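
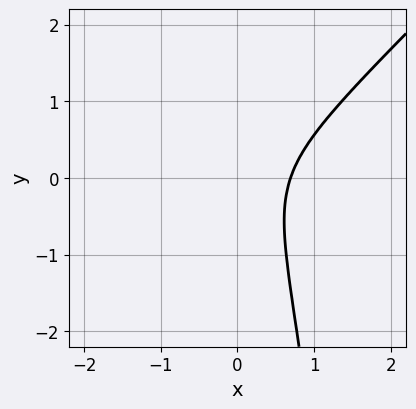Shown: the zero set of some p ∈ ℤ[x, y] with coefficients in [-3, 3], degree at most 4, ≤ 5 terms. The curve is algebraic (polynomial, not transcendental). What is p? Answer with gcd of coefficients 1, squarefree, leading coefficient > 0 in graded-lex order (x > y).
3*x^3 - 3*x^2*y - y^2 - 1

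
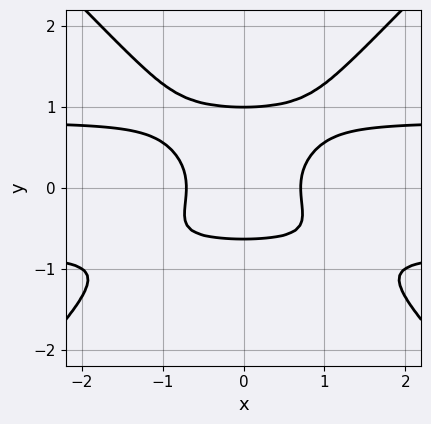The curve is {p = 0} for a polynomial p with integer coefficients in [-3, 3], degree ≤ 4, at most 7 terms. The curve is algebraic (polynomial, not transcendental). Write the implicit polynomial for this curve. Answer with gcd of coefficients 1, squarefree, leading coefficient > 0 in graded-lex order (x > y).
First, the degree is 4 — the shape is more complex than any degree-3 curve.
Next, symmetries: it's symmetric under x → −x, forcing even powers of x.
Then, observable constraints: it crosses the y-axis at the gridline y = 1.
Finally, assembling these constraints gives the stated polynomial.

3*x^2*y^2 - 3*y^4 + 2*y^3 - 2*x^2 + 1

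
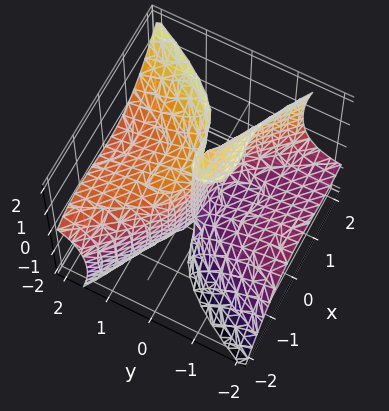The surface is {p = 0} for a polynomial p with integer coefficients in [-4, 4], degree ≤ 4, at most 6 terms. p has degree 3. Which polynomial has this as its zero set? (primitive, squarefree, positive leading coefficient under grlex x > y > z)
1. deg p = 3.
2. From the visible intercepts: one x-axis crossing is at x = 0; the visible z-axis segment lies entirely on the surface; it crosses the y-axis at the gridline y = 0.
3. Together with the visible shape, these determine p as stated.

2*x^3 + 2*x^2*y - 3*y^2*z - 2*y*z^2 + 3*y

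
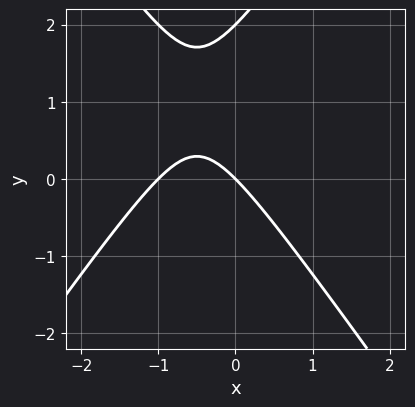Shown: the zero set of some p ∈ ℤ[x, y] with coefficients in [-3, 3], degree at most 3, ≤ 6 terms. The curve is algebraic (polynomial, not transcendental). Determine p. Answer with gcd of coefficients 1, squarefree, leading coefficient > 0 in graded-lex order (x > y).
2*x^2 - y^2 + 2*x + 2*y

The degree is 2 — no degree-1 curve has this shape.
Observable constraints: among the integer gridlines, it crosses the x-axis at x ∈ {-1, 0}; the y-axis gridline crossings are at y ∈ {0, 2}.
Putting this together gives p.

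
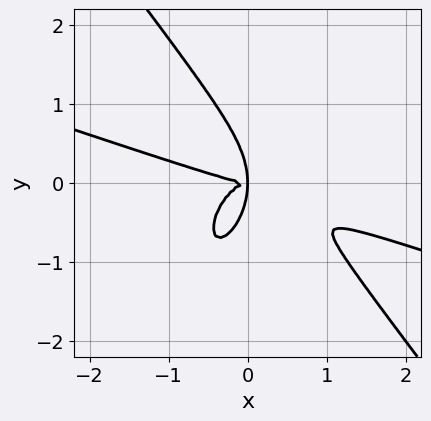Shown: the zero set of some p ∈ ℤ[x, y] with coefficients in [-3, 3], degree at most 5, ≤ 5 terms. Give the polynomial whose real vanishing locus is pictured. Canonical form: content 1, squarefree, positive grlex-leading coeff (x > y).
(a) Degree: no degree-3 curve has this shape, so deg p = 4.
(b) Putting this together gives p.

x^4 + 3*x^3*y + y^4 + 2*x*y^2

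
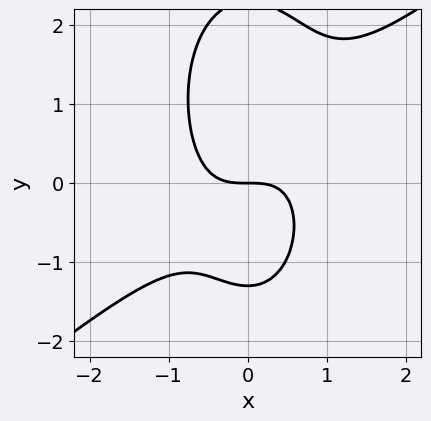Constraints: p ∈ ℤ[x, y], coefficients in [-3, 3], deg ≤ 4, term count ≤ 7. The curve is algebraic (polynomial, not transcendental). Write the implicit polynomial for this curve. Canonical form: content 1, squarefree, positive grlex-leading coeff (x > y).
3*x^3 - 3*x^2*y - y^3 + y^2 + 3*y

1. The degree is 3 — a generic line meets the curve in up to 3 points.
2. Against the integer gridlines: it meets the x-axis at x = 0 (among the integer gridlines); it meets the y-axis at y = 0 (among the integer gridlines).
3. Fitting integer coefficients to these (and the overall shape) gives p.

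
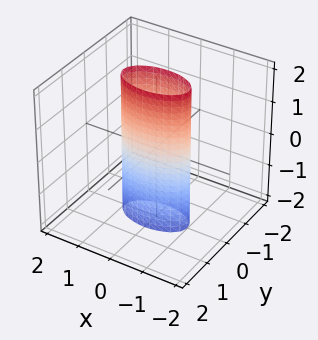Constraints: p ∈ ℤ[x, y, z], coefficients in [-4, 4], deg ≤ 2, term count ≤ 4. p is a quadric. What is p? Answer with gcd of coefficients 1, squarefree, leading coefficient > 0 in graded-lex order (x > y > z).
x^2 + 3*y^2 - 1

(a) The degree is 2 — constant cross-section along one axis; a quadric.
(b) Symmetries: it's symmetric under y → −y, forcing even powers of y; mirror symmetry z ↦ −z ⇒ only even powers of z; the x ↦ −x reflection is a symmetry, so x appears only in even powers.
(c) From the visible intercepts: among the integer gridlines, it crosses the x-axis at x ∈ {-1, 1}; the surface avoids every integer z-axis point in the box.
(d) Putting this together gives p.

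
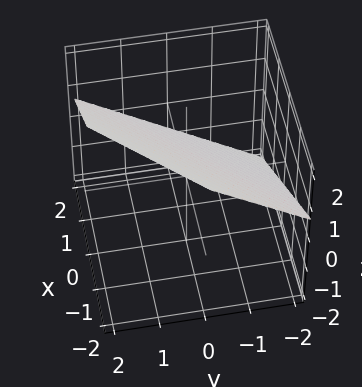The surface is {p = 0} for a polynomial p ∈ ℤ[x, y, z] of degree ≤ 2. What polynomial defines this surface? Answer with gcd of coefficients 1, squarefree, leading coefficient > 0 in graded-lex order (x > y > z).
2*x - 2*y + 3*z - 2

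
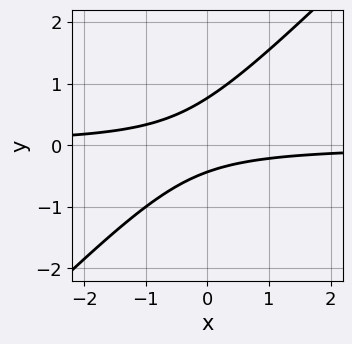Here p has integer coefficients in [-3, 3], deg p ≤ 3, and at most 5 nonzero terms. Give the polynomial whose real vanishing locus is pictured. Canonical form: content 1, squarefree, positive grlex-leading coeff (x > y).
deg p = 2. The shape is more complex than any degree-1 curve.
Reading off the gridlines: the curve avoids every integer x-axis point in the box.
Solving for integer coefficients yields p as stated.

3*x*y - 3*y^2 + y + 1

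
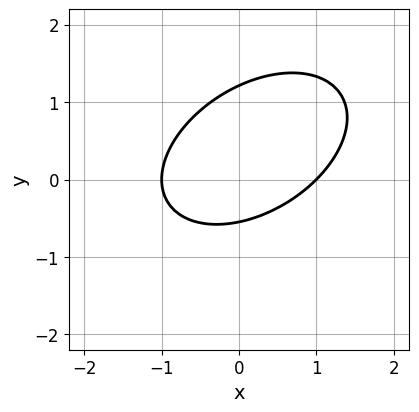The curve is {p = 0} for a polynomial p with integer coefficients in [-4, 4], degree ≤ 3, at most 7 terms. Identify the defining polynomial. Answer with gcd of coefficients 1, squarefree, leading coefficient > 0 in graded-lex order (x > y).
(a) Degree: no degree-1 curve has this shape, so deg p = 2.
(b) Reading off the gridlines: among the integer gridlines, it crosses the x-axis at x ∈ {-1, 1}.
(c) Assembling these constraints gives the stated polynomial.

2*x^2 - 2*x*y + 3*y^2 - 2*y - 2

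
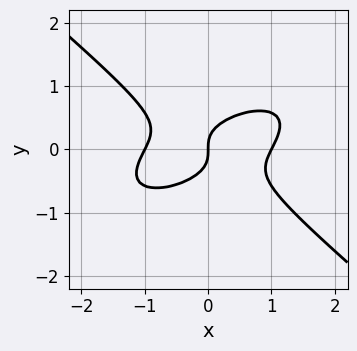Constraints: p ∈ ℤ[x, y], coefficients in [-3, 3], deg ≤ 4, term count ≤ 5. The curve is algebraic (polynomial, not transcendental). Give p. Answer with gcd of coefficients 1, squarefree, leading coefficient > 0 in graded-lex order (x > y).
(a) The degree is 3 — no degree-2 curve has this shape.
(b) Checking where it meets the axes: it meets the y-axis at y = 0 (among the integer gridlines); among the integer gridlines, it crosses the x-axis at x ∈ {-1, 0, 1}.
(c) Solving for integer coefficients yields p as stated.

x^3 - x^2*y + 3*y^3 - x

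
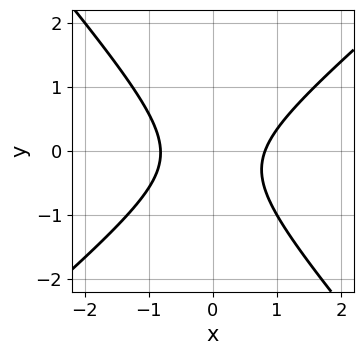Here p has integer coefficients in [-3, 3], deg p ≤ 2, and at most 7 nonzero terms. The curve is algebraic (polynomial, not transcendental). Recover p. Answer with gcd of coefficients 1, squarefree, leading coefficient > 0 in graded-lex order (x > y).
3*x^2 - x*y - 3*y^2 - y - 2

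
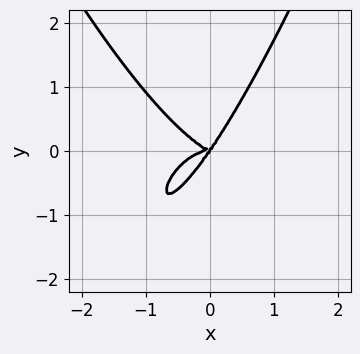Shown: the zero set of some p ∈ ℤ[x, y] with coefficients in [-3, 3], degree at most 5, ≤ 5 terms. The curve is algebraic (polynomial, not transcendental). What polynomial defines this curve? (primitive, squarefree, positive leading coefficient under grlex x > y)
1. deg p = 4.
2. Observable constraints: it crosses the x-axis at the gridline x = 0; one y-axis crossing is at y = 0.
3. Putting this together gives p.

3*x^4 + 2*x^2*y + 3*x*y^2 - 3*y^3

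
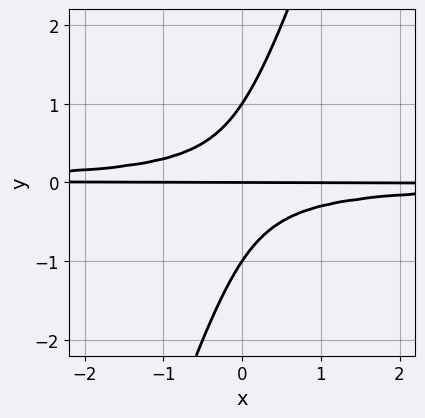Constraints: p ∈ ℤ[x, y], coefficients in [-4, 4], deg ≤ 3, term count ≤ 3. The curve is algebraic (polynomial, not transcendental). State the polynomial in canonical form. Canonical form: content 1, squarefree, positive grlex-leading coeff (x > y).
3*x*y^2 - y^3 + y

The degree is 3 — the shape is more complex than any degree-2 curve.
Checking where it meets the axes: the visible x-axis segment lies entirely on the curve; the y-axis gridline crossings are at y ∈ {-1, 0, 1}.
Together with the visible shape, these determine p as stated.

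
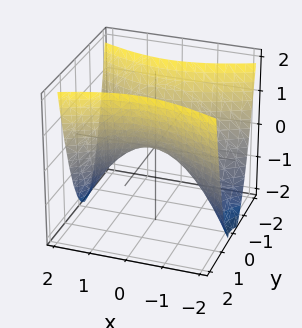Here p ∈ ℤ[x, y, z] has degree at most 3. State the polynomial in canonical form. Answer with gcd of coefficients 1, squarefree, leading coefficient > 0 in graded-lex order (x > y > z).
1. deg p = 2. A hyperbolic paraboloid; a quadric.
2. Symmetries: the y ↦ −y reflection is a symmetry, so y appears only in even powers; mirror symmetry x ↦ −x ⇒ only even powers of x.
3. From the axis intercepts and sections: it meets the z-axis at z = 0 (among the integer gridlines); one x-axis crossing is at x = 0; it crosses the y-axis at the gridline y = 0.
4. Assembling these constraints gives the stated polynomial.

x^2 - 3*y^2 + 2*z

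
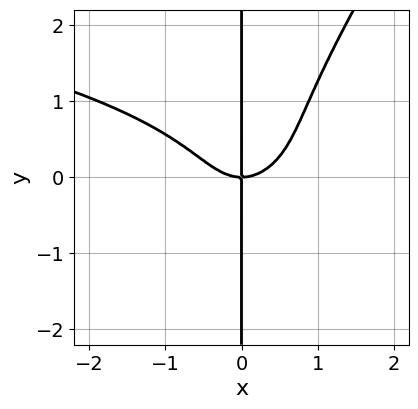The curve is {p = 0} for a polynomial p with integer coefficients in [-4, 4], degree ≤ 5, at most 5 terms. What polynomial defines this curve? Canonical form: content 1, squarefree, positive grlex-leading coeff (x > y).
3*x^2*y^2 - 2*x*y^3 + 3*x^3 - 3*x*y

First, deg p = 4. The shape is more complex than any degree-3 curve.
Next, observable constraints: the visible y-axis segment lies entirely on the curve; it meets the x-axis at x = 0 (among the integer gridlines).
Finally, solving for integer coefficients yields p as stated.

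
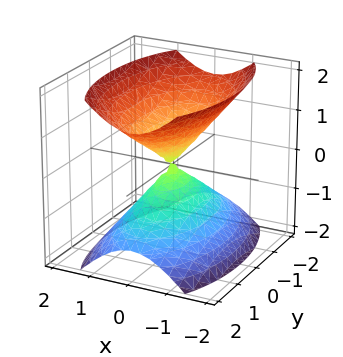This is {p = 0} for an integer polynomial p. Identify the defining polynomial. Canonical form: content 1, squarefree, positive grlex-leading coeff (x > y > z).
3*x^2 + y^2 - 2*z^2

1. I count 2 distinct pieces. Treating them together as one polynomial.
2. Degree: two nappes meeting at a single point; a quadric, so deg p = 2.
3. Symmetries: it's symmetric under z → −z, forcing even powers of z; mirror symmetry y ↦ −y ⇒ only even powers of y; the x ↦ −x reflection is a symmetry, so x appears only in even powers.
4. From the axis intercepts and sections: it crosses the y-axis at the gridline y = 0; it crosses the x-axis at the gridline x = 0; it meets the z-axis at z = 0 (among the integer gridlines).
5. These observations pin down the coefficients.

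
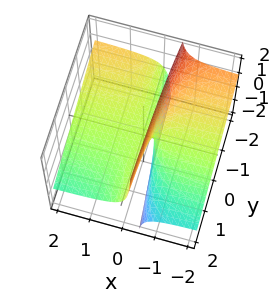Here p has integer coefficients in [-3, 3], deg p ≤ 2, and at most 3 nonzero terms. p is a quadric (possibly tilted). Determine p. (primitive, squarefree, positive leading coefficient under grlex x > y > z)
The degree is 2 — the shape is more complex than any degree-1 surface.
From the visible intercepts: the visible x-axis segment lies entirely on the surface; the visible y-axis segment lies entirely on the surface.
Assembling these constraints gives the stated polynomial.

x*y + 3*x*z + z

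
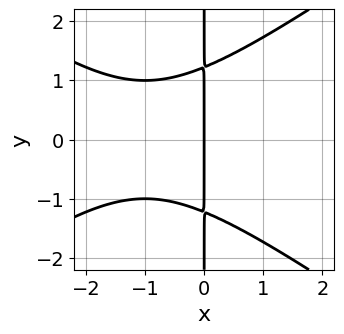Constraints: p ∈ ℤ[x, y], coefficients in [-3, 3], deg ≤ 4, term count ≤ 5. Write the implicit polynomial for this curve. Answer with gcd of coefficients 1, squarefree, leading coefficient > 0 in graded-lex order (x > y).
First, deg p = 3. The shape is more complex than any degree-2 curve.
Next, symmetries: mirror symmetry y ↦ −y ⇒ only even powers of y.
Next, reading off the gridlines: it crosses the x-axis at the gridline x = 0; every point of the y-axis in the box is on the curve.
Finally, these observations pin down the coefficients.

x^3 - 2*x*y^2 + 2*x^2 + 3*x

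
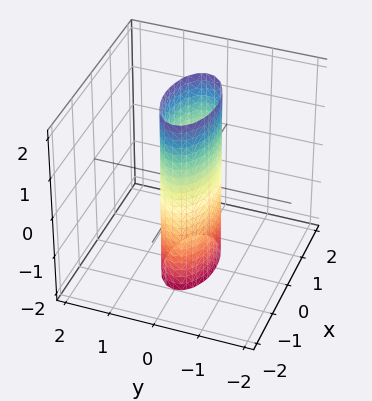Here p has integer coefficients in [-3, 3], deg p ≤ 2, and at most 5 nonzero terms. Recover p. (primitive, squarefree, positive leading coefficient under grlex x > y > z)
x^2 + 3*y^2 - 1

First, degree: constant cross-section along one axis; a quadric, so deg p = 2.
Then, symmetries: it's symmetric under x → −x, forcing even powers of x; the z ↦ −z reflection is a symmetry, so z appears only in even powers; mirror symmetry y ↦ −y ⇒ only even powers of y.
Next, against the integer gridlines: the x-axis gridline crossings are at x ∈ {-1, 1}; it misses every integer gridline on the z-axis.
Finally, matching integer coefficients to the picture gives p.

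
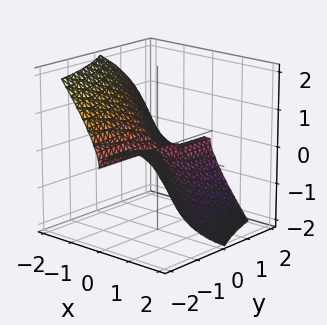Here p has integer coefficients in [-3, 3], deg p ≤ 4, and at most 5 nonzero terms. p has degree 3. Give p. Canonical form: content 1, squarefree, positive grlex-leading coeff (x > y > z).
1. Degree: no degree-2 surface has this shape, so deg p = 3.
2. From the axis intercepts and sections: the visible y-axis segment lies entirely on the surface; it crosses the z-axis at the gridline z = 0.
3. Solving for integer coefficients yields p as stated.

3*x^3 + 3*x^2*y - 2*x*y*z + 3*z^3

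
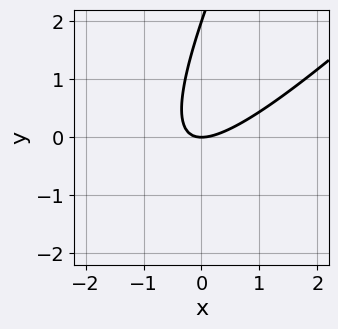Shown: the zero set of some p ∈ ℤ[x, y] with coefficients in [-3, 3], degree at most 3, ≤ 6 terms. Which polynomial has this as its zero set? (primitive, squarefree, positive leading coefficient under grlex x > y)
deg p = 2. The shape is more complex than any degree-1 curve.
From the axis intercepts and sections: it crosses the x-axis at the gridline x = 0; the y-axis gridline crossings are at y ∈ {0, 2}.
The integer polynomial consistent with all of this is the stated p.

2*x^2 - 3*x*y + y^2 - 2*y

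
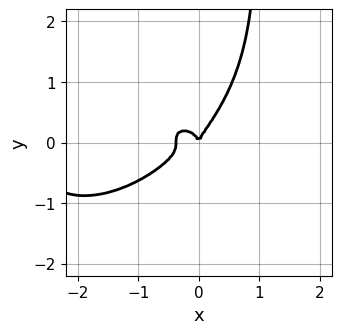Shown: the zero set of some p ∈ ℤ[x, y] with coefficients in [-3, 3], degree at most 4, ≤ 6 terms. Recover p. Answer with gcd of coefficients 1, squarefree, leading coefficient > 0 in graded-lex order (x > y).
x^4 + 2*x*y^3 + 3*x^3 - 2*y^3 + x^2

First, deg p = 4. The shape is more complex than any degree-3 curve.
Next, observable constraints: it meets the x-axis at x = 0 (among the integer gridlines); it crosses the y-axis at the gridline y = 0.
Finally, the integer polynomial consistent with all of this is the stated p.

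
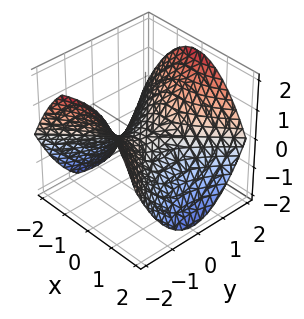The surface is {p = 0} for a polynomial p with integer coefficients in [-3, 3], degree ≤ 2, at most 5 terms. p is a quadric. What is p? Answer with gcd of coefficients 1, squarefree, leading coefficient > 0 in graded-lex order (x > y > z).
1. Degree: a saddle surface; a quadric, so deg p = 2.
2. Symmetries: it's symmetric under x → −x, forcing even powers of x; mirror symmetry y ↦ −y ⇒ only even powers of y.
3. From the axis intercepts and sections: it crosses the x-axis at the gridline x = 0; it crosses the y-axis at the gridline y = 0.
4. Assembling these constraints gives the stated polynomial.

x^2 - y^2 + 2*z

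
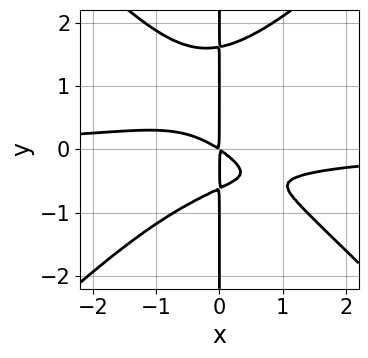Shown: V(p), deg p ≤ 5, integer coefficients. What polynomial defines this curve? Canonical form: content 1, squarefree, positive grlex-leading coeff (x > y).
3*x^3*y - 3*x*y^3 + 3*x*y^2 + 2*x^2 + 3*x*y

First, deg p = 4. The shape is more complex than any degree-3 curve.
Then, from the axis intercepts and sections: the visible y-axis segment lies entirely on the curve.
Finally, these observations pin down the coefficients.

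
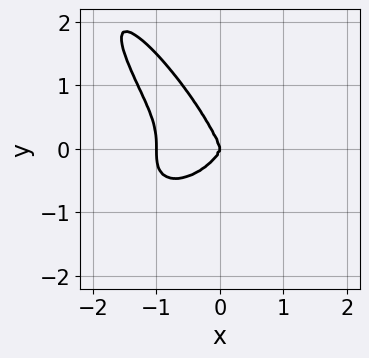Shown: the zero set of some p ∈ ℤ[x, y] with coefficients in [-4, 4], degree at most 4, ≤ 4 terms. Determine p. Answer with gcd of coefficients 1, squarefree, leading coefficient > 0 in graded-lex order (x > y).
Degree: the shape is more complex than any degree-3 curve, so deg p = 4.
From the visible intercepts: among the integer gridlines, it crosses the x-axis at x ∈ {-1, 0}; it meets the y-axis at y = 0 (among the integer gridlines).
Solving for integer coefficients yields p as stated.

3*x^4 + 3*x*y^3 + 2*y^4 + 3*x^3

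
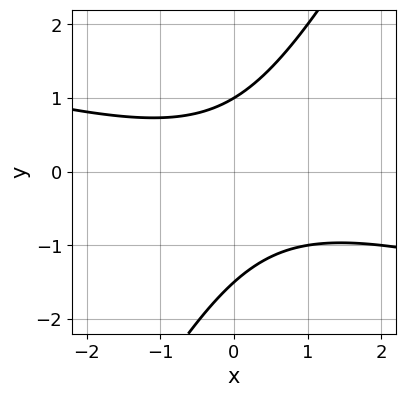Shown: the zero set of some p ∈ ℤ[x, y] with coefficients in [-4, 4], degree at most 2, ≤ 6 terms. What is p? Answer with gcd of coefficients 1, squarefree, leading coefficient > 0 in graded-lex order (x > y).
Degree: the shape is more complex than any degree-1 curve, so deg p = 2.
Observable constraints: no x-intercept at any integer in the box; one y-axis crossing is at y = 1.
Assembling these constraints gives the stated polynomial.

x^2 + 3*x*y - 2*y^2 - y + 3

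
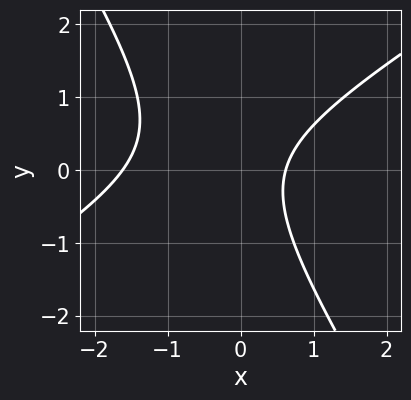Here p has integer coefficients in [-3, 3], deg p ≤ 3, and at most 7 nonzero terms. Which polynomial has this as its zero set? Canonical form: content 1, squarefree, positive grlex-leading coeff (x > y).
x^2 - x*y - y^2 + x - 1

Degree: no degree-1 curve has this shape, so deg p = 2.
From the visible intercepts: no y-intercept at any integer in the box.
Assembling these constraints gives the stated polynomial.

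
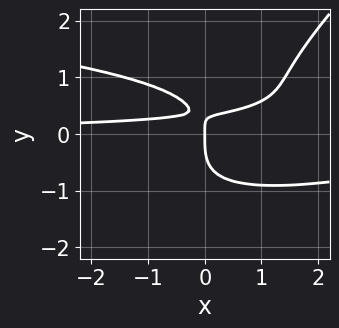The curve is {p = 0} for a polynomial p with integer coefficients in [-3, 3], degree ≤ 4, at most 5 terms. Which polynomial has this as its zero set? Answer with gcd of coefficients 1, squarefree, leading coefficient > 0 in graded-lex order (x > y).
2*x*y^3 - 2*y^4 + x^2*y - 3*x*y + x

(a) The degree is 4 — no degree-3 curve has this shape.
(b) Against the integer gridlines: one x-axis crossing is at x = 0; it crosses the y-axis at the gridline y = 0.
(c) The integer polynomial consistent with all of this is the stated p.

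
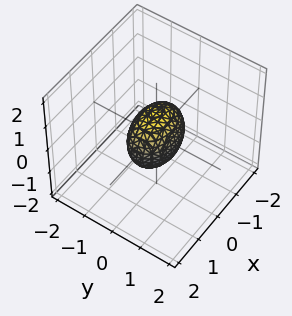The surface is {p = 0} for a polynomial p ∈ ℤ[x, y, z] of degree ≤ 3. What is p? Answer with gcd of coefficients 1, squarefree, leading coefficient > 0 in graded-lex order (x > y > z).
x^2 + 2*y^2 + z^2 - 1

(a) deg p = 2. Bounded and convex; a quadric.
(b) Symmetries: it's symmetric under z → −z, forcing even powers of z; mirror symmetry y ↦ −y ⇒ only even powers of y; it's symmetric under x → −x, forcing even powers of x.
(c) From the axis intercepts and sections: the z-axis gridline crossings are at z ∈ {-1, 1}; among the integer gridlines, it crosses the x-axis at x ∈ {-1, 1}.
(d) Solving for integer coefficients yields p as stated.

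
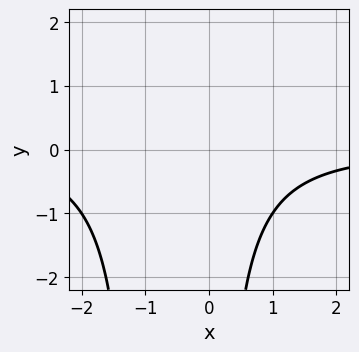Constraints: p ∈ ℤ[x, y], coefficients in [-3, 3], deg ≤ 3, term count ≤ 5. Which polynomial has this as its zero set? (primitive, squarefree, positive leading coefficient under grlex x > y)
x^2*y + x*y + 2

First, degree: no degree-2 curve has this shape, so deg p = 3.
Next, against the integer gridlines: it misses every integer gridline on the x-axis; no y-intercept at any integer in the box.
Finally, putting this together gives p.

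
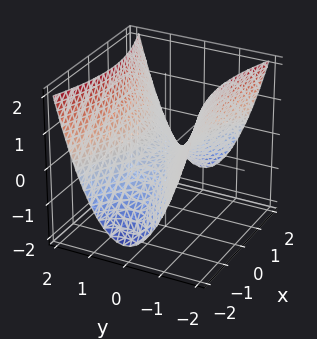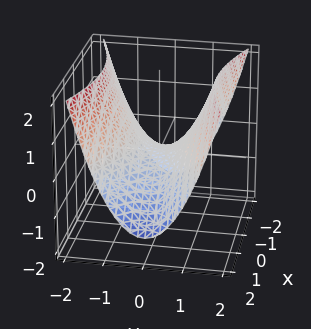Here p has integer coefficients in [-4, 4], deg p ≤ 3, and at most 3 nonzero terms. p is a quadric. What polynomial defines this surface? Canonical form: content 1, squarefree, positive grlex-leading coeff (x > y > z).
x^2 - 3*y^2 + 3*z

First, deg p = 2. A saddle surface; a quadric.
Then, symmetries: mirror symmetry x ↦ −x ⇒ only even powers of x; the y ↦ −y reflection is a symmetry, so y appears only in even powers.
Then, from the axis intercepts and sections: it meets the z-axis at z = 0 (among the integer gridlines); one y-axis crossing is at y = 0.
Finally, fitting integer coefficients to these (and the overall shape) gives p.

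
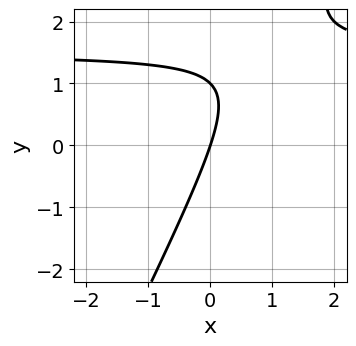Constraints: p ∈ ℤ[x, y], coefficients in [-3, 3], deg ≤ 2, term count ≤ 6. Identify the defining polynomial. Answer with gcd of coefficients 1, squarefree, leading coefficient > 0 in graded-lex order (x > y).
2*x*y - y^2 - 3*x + y

(a) deg p = 2.
(b) Checking where it meets the axes: one x-axis crossing is at x = 0; among the integer gridlines, it crosses the y-axis at y ∈ {0, 1}.
(c) These observations pin down the coefficients.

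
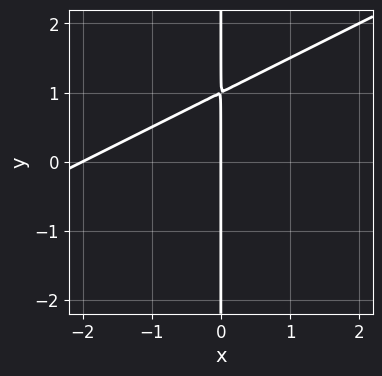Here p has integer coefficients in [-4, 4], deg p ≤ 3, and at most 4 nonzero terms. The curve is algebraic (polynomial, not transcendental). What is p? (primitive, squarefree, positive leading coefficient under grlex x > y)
First, the degree is 2 — the shape is more complex than any degree-1 curve.
Then, against the integer gridlines: the visible y-axis segment lies entirely on the curve; among the integer gridlines, it crosses the x-axis at x ∈ {-2, 0}.
Finally, solving for integer coefficients yields p as stated.

x^2 - 2*x*y + 2*x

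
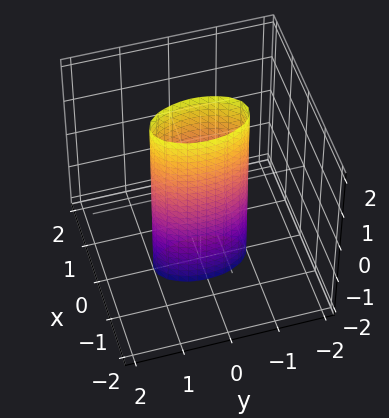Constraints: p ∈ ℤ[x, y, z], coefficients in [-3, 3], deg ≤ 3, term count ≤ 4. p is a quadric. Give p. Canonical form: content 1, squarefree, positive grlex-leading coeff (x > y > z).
(a) Degree: a cylinder; a quadric, so deg p = 2.
(b) Symmetries: mirror symmetry y ↦ −y ⇒ only even powers of y; the z ↦ −z reflection is a symmetry, so z appears only in even powers; it's symmetric under x → −x, forcing even powers of x.
(c) From the visible intercepts: it misses every integer gridline on the z-axis; among the integer gridlines, it crosses the y-axis at y ∈ {-1, 1}.
(d) Together with the visible shape, these determine p as stated.

3*x^2 + y^2 - 1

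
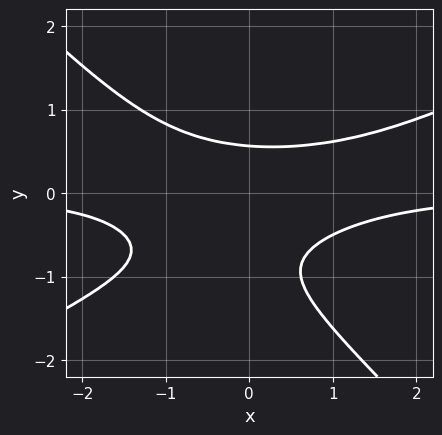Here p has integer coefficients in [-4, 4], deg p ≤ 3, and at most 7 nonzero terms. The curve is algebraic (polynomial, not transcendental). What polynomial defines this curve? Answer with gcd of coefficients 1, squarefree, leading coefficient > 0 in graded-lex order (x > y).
Degree: a generic line meets the curve in up to 3 points, so deg p = 3.
From the axis intercepts and sections: it misses every integer gridline on the x-axis.
Matching integer coefficients to the picture gives p.

x^2*y - x*y^2 - 2*y^3 - 2*y^2 + 1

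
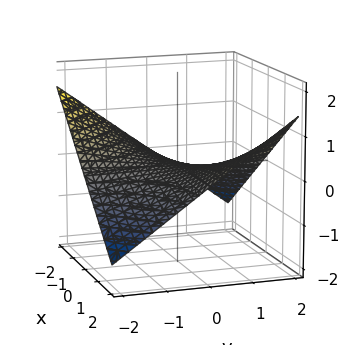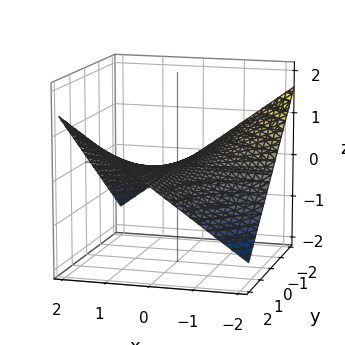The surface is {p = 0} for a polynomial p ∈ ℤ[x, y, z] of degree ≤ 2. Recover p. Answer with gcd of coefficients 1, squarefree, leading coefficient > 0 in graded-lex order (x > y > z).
x*y - 3*z

deg p = 2. A saddle surface; a quadric.
Against the integer gridlines: every point of the x-axis in the box is on the surface; every point of the y-axis in the box is on the surface; it crosses the z-axis at the gridline z = 0.
Solving for integer coefficients yields p as stated.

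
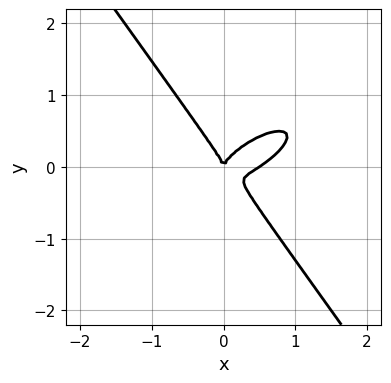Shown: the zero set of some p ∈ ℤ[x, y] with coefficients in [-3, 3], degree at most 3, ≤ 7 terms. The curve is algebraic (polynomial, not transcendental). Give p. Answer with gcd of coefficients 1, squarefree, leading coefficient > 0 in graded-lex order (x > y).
First, degree: a generic line meets the curve in up to 3 points, so deg p = 3.
Then, from the visible intercepts: it meets the x-axis at x = 0 (among the integer gridlines); it crosses the y-axis at the gridline y = 0.
Finally, these observations pin down the coefficients.

2*x^3 - 3*x^2*y + x*y^2 + 3*y^3 - x^2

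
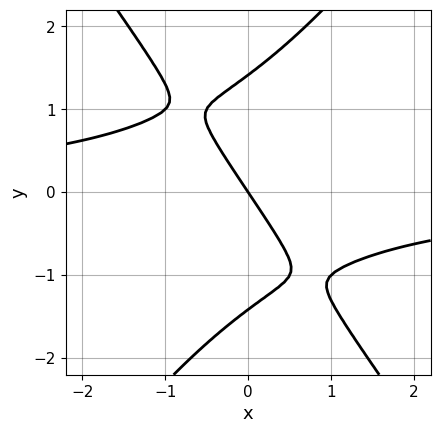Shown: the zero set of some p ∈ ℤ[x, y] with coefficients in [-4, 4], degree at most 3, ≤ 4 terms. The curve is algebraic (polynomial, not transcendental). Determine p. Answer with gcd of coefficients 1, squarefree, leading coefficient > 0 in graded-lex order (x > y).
2*x^2*y - y^3 + 3*x + 2*y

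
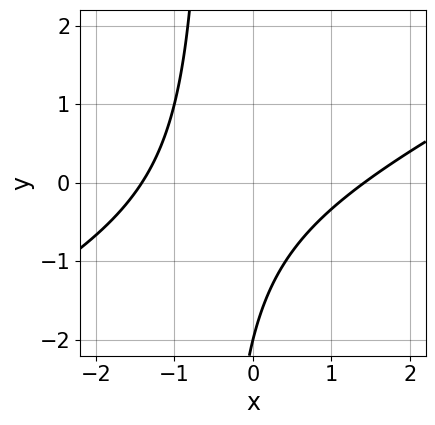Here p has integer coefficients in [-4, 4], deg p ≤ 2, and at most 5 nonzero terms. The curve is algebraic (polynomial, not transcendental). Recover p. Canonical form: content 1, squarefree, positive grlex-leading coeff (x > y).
First, deg p = 2.
Next, against the integer gridlines: it meets the y-axis at y = -2 (among the integer gridlines).
Finally, solving for integer coefficients yields p as stated.

x^2 - 2*x*y - y - 2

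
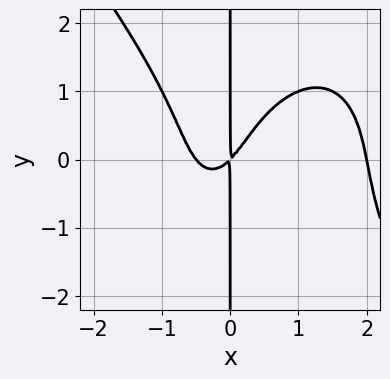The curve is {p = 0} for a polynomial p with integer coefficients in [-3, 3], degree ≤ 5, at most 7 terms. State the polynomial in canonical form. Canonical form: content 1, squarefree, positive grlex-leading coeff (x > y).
(a) deg p = 4.
(b) From the visible intercepts: one x-axis crossing is at x = 2; every point of the y-axis in the box is on the curve.
(c) The integer polynomial consistent with all of this is the stated p.

2*x^4 + x*y^3 - 3*x^3 - 2*x^2 + 2*x*y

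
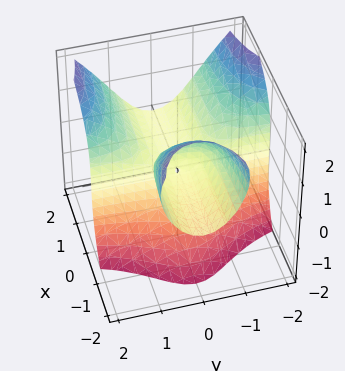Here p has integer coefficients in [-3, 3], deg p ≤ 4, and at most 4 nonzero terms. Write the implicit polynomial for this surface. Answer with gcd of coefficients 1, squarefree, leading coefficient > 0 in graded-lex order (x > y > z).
3*x*y^2 - z^3 - 3*x*z

1. Degree: a generic line meets the surface in up to 3 points, so deg p = 3.
2. Checking where it meets the axes: one z-axis crossing is at z = 0; the visible y-axis segment lies entirely on the surface; the visible x-axis segment lies entirely on the surface.
3. Matching integer coefficients to the picture gives p.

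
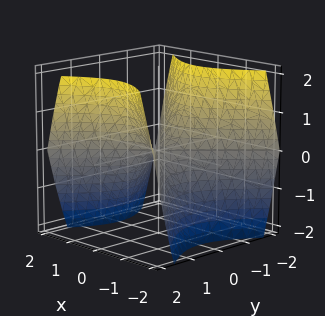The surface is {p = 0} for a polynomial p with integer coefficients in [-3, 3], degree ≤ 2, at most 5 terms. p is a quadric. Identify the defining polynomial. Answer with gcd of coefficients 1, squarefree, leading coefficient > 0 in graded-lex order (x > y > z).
x^2 - y^2 + z

1. Degree: a hyperbolic paraboloid; a quadric, so deg p = 2.
2. Symmetries: mirror symmetry y ↦ −y ⇒ only even powers of y; the x ↦ −x reflection is a symmetry, so x appears only in even powers.
3. From the visible intercepts: one z-axis crossing is at z = 0; one y-axis crossing is at y = 0; it crosses the x-axis at the gridline x = 0.
4. Matching integer coefficients to the picture gives p.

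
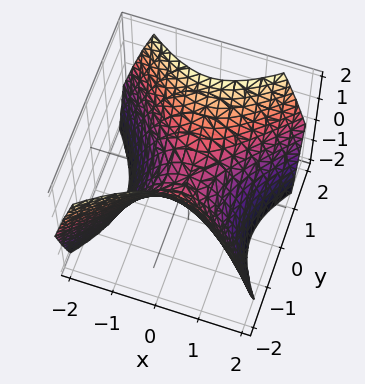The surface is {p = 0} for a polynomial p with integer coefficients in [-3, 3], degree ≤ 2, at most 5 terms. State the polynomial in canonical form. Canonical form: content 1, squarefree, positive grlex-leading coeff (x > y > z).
x^2 - y^2 + z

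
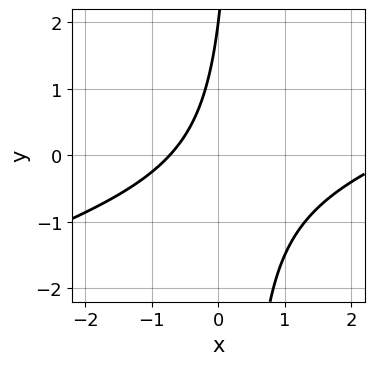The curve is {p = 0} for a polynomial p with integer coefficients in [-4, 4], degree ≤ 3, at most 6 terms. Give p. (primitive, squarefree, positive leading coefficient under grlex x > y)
x^2 - 3*x*y - 2*x + y - 2

1. Degree: a generic line meets the curve in up to 2 points, so deg p = 2.
2. Checking where it meets the axes: it meets the y-axis at y = 2 (among the integer gridlines).
3. The integer polynomial consistent with all of this is the stated p.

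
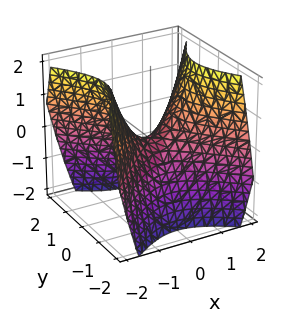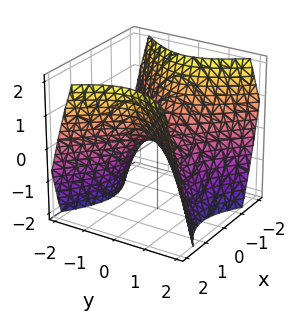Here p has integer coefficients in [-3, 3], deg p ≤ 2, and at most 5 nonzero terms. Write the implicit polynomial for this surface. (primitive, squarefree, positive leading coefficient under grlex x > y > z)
(a) Degree: a saddle surface; a quadric, so deg p = 2.
(b) Symmetries: it's symmetric under y → −y, forcing even powers of y; the x ↦ −x reflection is a symmetry, so x appears only in even powers.
(c) Reading off the gridlines: it meets the x-axis at x = 0 (among the integer gridlines); one z-axis crossing is at z = 0.
(d) The integer polynomial consistent with all of this is the stated p.

x^2 - y^2 - z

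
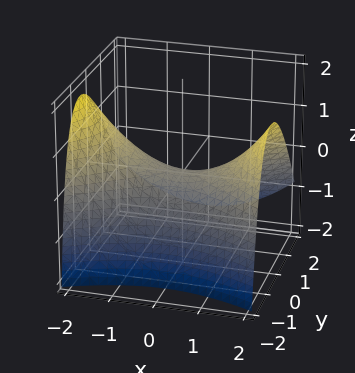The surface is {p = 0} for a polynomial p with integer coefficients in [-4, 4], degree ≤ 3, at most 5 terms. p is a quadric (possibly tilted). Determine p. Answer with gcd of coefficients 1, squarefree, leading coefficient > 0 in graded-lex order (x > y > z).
Degree: no degree-1 surface has this shape, so deg p = 2.
Observable constraints: one y-axis crossing is at y = 0; it crosses the x-axis at the gridline x = 0; it crosses the z-axis at the gridline z = 0.
Fitting integer coefficients to these (and the overall shape) gives p.

x^2 - 2*y^2 - y*z - 3*z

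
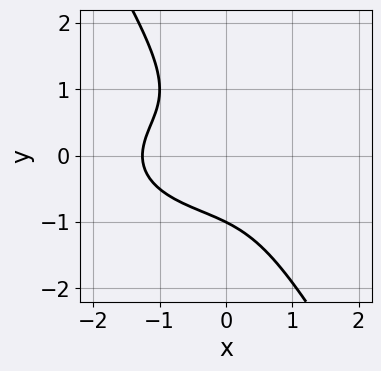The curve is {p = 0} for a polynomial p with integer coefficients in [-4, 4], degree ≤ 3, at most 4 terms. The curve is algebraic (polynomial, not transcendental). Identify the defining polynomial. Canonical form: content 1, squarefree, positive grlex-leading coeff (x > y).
x^3 + 3*x*y^2 + 2*y^3 + 2

deg p = 3.
Reading off the gridlines: it crosses the y-axis at the gridline y = -1.
Assembling these constraints gives the stated polynomial.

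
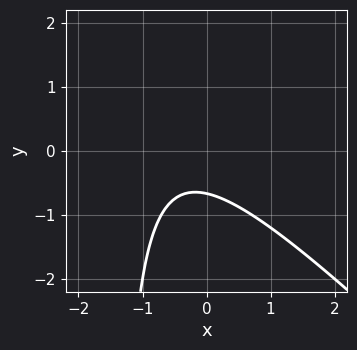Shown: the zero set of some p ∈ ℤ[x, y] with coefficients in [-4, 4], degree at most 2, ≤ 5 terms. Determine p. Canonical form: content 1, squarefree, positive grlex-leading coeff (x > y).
2*x^2 + 2*x*y + 2*x + 3*y + 2

First, degree: no degree-1 curve has this shape, so deg p = 2.
Next, from the axis intercepts and sections: it misses every integer gridline on the x-axis.
Finally, fitting integer coefficients to these (and the overall shape) gives p.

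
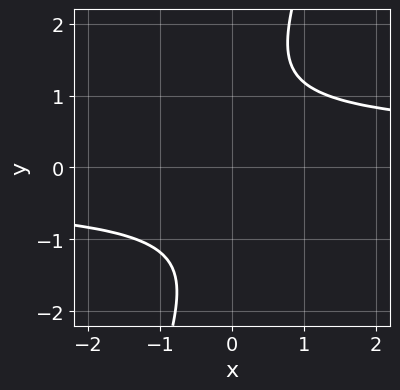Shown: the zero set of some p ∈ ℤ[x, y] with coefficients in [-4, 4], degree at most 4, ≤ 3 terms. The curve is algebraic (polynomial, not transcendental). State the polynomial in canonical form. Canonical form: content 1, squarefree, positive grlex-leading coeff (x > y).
1. Degree: the shape is more complex than any degree-3 curve, so deg p = 4.
2. Observable constraints: it misses every integer gridline on the x-axis; it misses every integer gridline on the y-axis.
3. Matching integer coefficients to the picture gives p.

3*x*y^3 - y^4 - 3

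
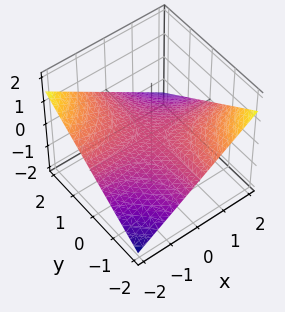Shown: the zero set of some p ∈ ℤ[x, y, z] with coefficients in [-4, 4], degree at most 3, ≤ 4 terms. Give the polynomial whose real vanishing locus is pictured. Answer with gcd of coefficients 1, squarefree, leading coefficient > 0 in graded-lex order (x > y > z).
x*y + 3*z

First, deg p = 2. A saddle surface; a quadric.
Next, from the axis intercepts and sections: every point of the x-axis in the box is on the surface; it crosses the z-axis at the gridline z = 0.
Finally, matching integer coefficients to the picture gives p. Check: (0, 2, 0) on the y-axis lies on the surface, and p(0, 2, 0) = 0. ✓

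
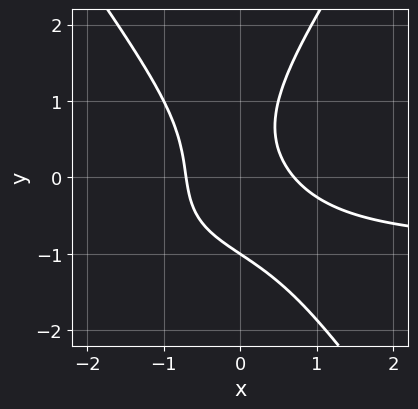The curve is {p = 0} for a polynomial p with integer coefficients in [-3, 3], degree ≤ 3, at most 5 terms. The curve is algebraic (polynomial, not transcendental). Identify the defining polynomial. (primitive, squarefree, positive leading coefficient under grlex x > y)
2*x^2*y - y^3 + 2*x^2 + 2*x*y - 1

1. deg p = 3. A generic line meets the curve in up to 3 points.
2. Against the integer gridlines: one y-axis crossing is at y = -1.
3. Together with the visible shape, these determine p as stated.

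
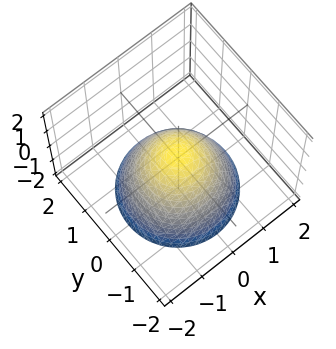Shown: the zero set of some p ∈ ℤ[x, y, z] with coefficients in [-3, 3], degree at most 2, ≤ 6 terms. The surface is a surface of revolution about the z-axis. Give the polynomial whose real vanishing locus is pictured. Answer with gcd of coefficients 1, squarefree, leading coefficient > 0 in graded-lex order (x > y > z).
(a) Degree: the shape is more complex than any degree-1 surface, so deg p = 2.
(b) Symmetries: rotational symmetry about the z-axis ⇒ p depends on x, y only through x² + y².
(c) From the visible intercepts: a circular section at z = 0 has radius between 0 and 1.
(d) Matching integer coefficients to the picture gives p.

3*x^2 + 3*y^2 + 3*z - 1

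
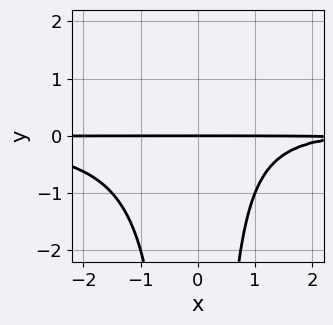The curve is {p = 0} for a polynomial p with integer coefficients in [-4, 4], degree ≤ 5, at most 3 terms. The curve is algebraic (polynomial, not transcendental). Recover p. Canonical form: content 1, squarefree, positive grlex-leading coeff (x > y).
Degree: the shape is more complex than any degree-3 curve, so deg p = 4.
From the visible intercepts: every point of the x-axis in the box is on the curve; it meets the y-axis at y = 0 (among the integer gridlines).
Solving for integer coefficients yields p as stated.

2*x^2*y^2 - x*y + 3*y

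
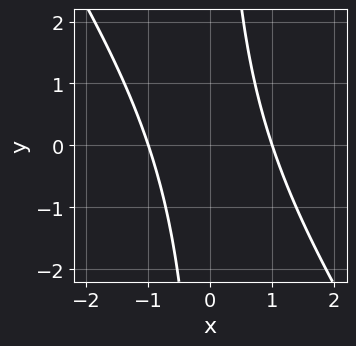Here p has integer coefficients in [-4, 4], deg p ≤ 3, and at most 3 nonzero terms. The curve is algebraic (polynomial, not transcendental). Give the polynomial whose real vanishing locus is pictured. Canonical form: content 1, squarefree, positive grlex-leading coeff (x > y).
The degree is 2 — the shape is more complex than any degree-1 curve.
Against the integer gridlines: it misses every integer gridline on the y-axis; the x-axis gridline crossings are at x ∈ {-1, 1}.
Fitting integer coefficients to these (and the overall shape) gives p.

3*x^2 + 2*x*y - 3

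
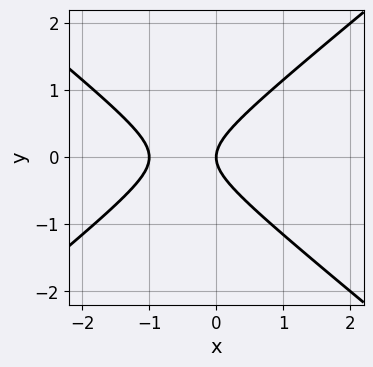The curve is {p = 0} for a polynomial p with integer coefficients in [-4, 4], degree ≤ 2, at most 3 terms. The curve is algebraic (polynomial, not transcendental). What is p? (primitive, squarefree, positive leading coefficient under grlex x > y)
2*x^2 - 3*y^2 + 2*x

Degree: the shape is more complex than any degree-1 curve, so deg p = 2.
Symmetries: mirror symmetry y ↦ −y ⇒ only even powers of y.
Observable constraints: the x-axis gridline crossings are at x ∈ {-1, 0}; one y-axis crossing is at y = 0.
Putting this together gives p.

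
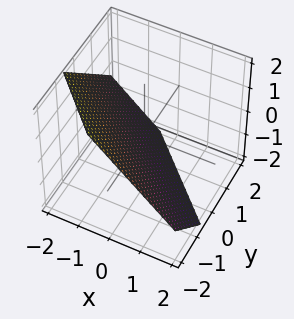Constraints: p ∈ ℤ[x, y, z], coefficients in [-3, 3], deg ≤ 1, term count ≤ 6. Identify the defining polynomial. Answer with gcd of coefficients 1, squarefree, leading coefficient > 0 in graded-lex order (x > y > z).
Degree: the surface is flat (a plane), so deg p = 1.
Matching integer coefficients to the picture gives p.

3*x + 3*y + 3*z + 2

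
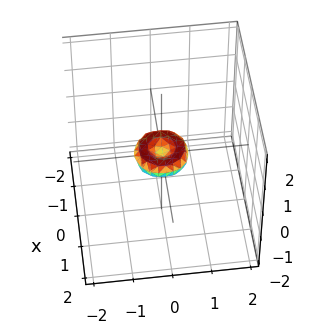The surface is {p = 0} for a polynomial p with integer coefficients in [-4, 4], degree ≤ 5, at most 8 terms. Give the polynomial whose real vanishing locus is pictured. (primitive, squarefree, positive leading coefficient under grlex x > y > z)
(a) The degree is 4 — no degree-3 surface has this shape.
(b) Symmetry: the z-axis is an axis of rotation, so x and y enter only as x² + y².
(c) Observable constraints: it crosses the y-axis at the gridline y = 0; it meets the x-axis at x = 0 (among the integer gridlines); it meets the z-axis at z = 0 (among the integer gridlines); a circular section at z = 0 has radius between 0 and 1.
(d) Matching integer coefficients to the picture gives p.

2*x^4 + 4*x^2*y^2 + 2*y^4 - x^2 - y^2 + 2*z^2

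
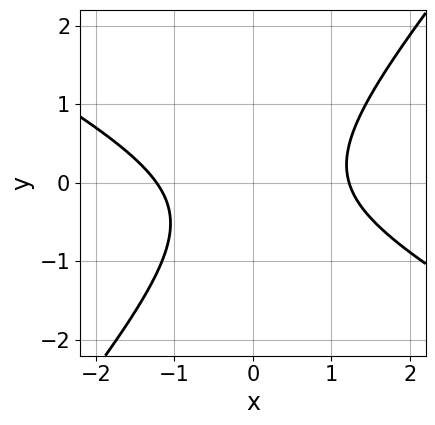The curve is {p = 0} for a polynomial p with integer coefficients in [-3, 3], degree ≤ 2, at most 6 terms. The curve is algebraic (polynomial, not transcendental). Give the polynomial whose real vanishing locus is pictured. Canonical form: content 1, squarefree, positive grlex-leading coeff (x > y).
2*x^2 + 2*x*y - 3*y^2 - y - 3

(a) deg p = 2. The shape is more complex than any degree-1 curve.
(b) Observable constraints: no y-intercept at any integer in the box.
(c) Assembling these constraints gives the stated polynomial.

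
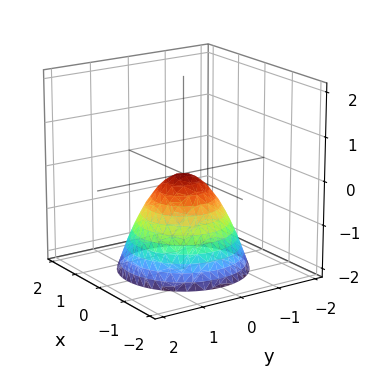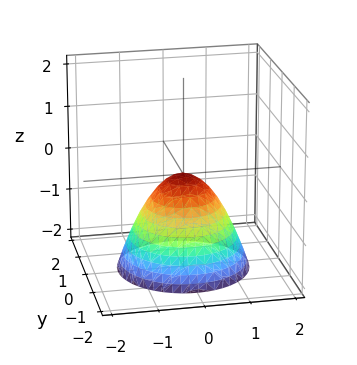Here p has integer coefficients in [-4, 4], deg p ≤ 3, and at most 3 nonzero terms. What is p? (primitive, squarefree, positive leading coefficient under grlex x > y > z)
The degree is 2 — a single bowl opening along one axis; a quadric.
By symmetry, every cross-section ⟂ z is a circle, so x, y appear only via x² + y².
Against the integer gridlines: it meets the z-axis at z = 0 (among the integer gridlines); a circular section at z = -2 has radius between 1 and 2; it crosses the x-axis at the gridline x = 0.
Fitting integer coefficients to these (and the overall shape) gives p.

x^2 + y^2 + z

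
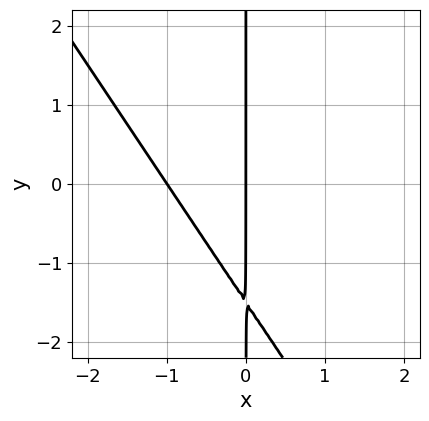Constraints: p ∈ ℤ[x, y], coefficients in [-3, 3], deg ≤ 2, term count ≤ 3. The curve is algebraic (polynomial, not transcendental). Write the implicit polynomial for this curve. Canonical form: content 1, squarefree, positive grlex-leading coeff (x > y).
First, deg p = 2. No degree-1 curve has this shape.
Then, against the integer gridlines: among the integer gridlines, it crosses the x-axis at x ∈ {-1, 0}; every point of the y-axis in the box is on the curve.
Finally, the integer polynomial consistent with all of this is the stated p.

3*x^2 + 2*x*y + 3*x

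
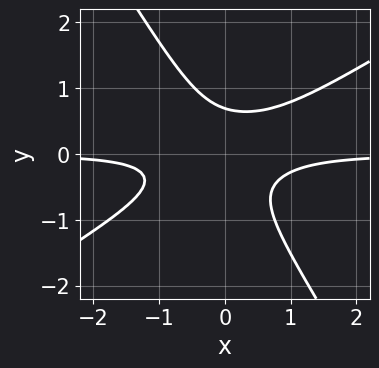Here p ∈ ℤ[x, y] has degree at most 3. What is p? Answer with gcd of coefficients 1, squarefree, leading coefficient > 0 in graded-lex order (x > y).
Degree: the shape is more complex than any degree-2 curve, so deg p = 3.
Against the integer gridlines: no x-intercept at any integer in the box.
Assembling these constraints gives the stated polynomial.

3*x^2*y - 3*x*y^2 - 3*y^3 + 1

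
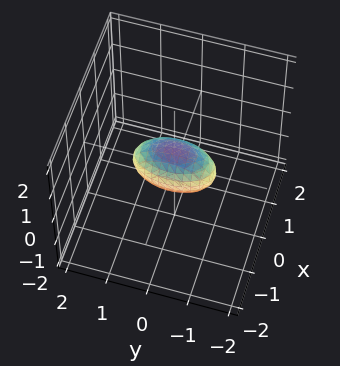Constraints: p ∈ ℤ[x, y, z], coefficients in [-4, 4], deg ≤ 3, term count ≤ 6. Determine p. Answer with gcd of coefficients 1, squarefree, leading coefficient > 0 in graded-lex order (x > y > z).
First, the degree is 2 — a closed, bounded, convex surface; a quadric.
Then, symmetries: mirror symmetry x ↦ −x ⇒ only even powers of x; the y ↦ −y reflection is a symmetry, so y appears only in even powers; it's symmetric under z → −z, forcing even powers of z.
Then, from the visible intercepts: the y-axis gridline crossings are at y ∈ {-1, 1}.
Finally, putting this together gives p.

3*x^2 + y^2 + 2*z^2 - 1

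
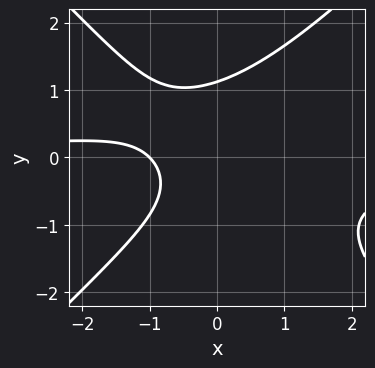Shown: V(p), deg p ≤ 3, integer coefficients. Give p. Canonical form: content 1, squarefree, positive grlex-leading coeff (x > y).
3*x^2*y - 3*y^3 + y^2 + 3*x + 3

The degree is 3 — no degree-2 curve has this shape.
Reading off the gridlines: it crosses the x-axis at the gridline x = -1.
Putting this together gives p.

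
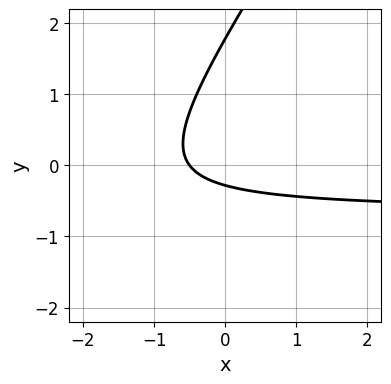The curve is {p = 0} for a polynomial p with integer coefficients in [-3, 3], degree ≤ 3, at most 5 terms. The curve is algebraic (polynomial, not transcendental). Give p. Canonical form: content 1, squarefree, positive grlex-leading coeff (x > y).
3*x*y - 2*y^2 + 2*x + 3*y + 1

deg p = 2.
Matching integer coefficients to the picture gives p.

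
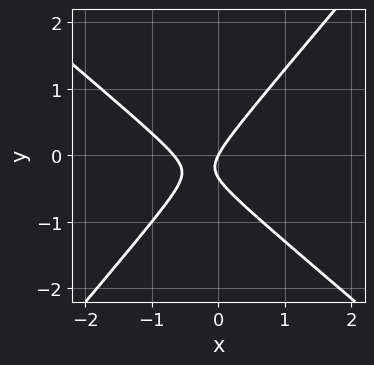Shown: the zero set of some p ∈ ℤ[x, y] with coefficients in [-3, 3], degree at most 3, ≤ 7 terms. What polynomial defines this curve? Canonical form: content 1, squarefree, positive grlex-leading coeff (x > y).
3*x^2 + x*y - 3*y^2 + 2*x - y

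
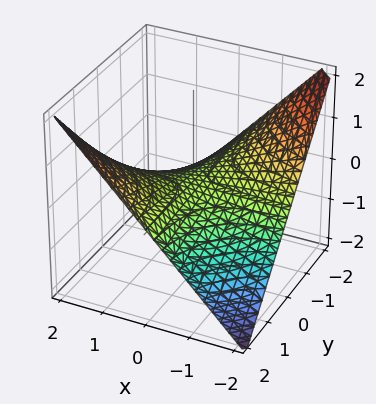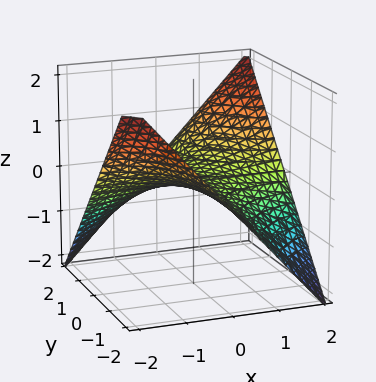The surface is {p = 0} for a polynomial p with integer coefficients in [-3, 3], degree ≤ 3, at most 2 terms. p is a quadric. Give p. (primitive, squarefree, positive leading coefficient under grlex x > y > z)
x*y - 2*z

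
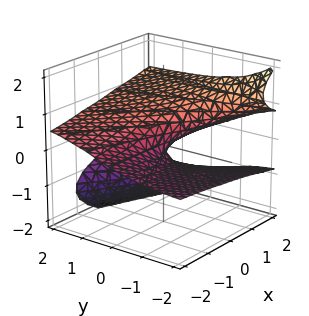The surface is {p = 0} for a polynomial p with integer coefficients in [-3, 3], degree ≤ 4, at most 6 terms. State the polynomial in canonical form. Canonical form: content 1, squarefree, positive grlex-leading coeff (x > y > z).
1. Degree: a generic line meets the surface in up to 3 points, so deg p = 3.
2. Against the integer gridlines: it crosses the z-axis at the gridline z = 0; the visible x-axis segment lies entirely on the surface; it crosses the y-axis at the gridline y = 0.
3. These observations pin down the coefficients.

3*y*z^2 + 3*z^3 - 3*x*z - 2*y*z - 2*y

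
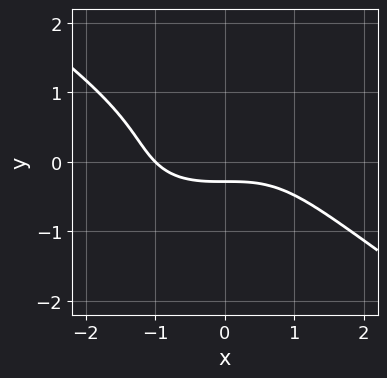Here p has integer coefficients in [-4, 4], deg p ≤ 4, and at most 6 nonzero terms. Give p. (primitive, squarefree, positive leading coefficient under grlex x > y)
x^3 + 3*y^3 - y^2 + 3*y + 1

The degree is 3 — no degree-2 curve has this shape.
Reading off the gridlines: it crosses the x-axis at the gridline x = -1.
These observations pin down the coefficients.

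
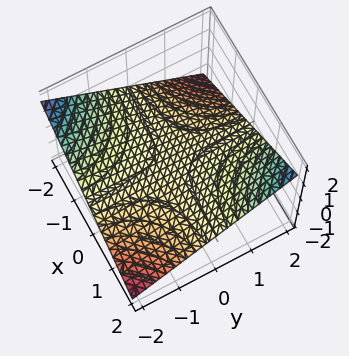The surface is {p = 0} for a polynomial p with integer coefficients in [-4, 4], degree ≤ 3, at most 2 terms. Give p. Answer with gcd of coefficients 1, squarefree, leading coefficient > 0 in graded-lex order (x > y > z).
x*y - 3*z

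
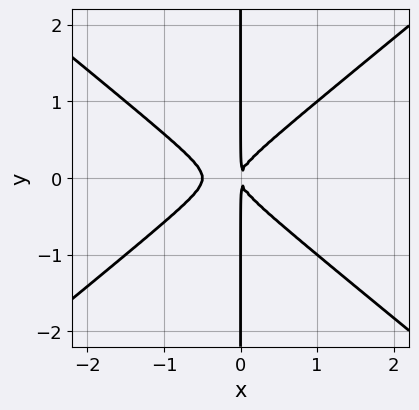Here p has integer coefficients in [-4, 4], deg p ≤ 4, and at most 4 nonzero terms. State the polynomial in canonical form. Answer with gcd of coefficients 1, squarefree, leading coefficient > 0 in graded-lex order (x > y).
(a) deg p = 3. The shape is more complex than any degree-2 curve.
(b) Symmetries: it's symmetric under y → −y, forcing even powers of y.
(c) From the axis intercepts and sections: the visible y-axis segment lies entirely on the curve.
(d) The integer polynomial consistent with all of this is the stated p.

2*x^3 - 3*x*y^2 + x^2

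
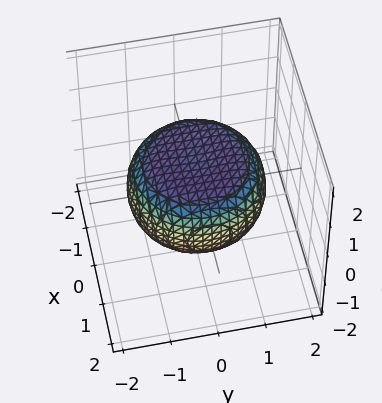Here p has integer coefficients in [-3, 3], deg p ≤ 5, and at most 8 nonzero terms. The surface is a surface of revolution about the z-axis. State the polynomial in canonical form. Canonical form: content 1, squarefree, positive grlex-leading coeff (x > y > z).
x^4 + 2*x^2*y^2 + y^4 - x^2 - y^2 + 3*z^2 - 2

deg p = 4. No degree-3 surface has this shape.
Symmetry: the surface is invariant under rotation about z: p = q(x² + y², z).
Against the integer gridlines: a circular section at z = 0 has radius between 1 and 2.
Putting this together gives p.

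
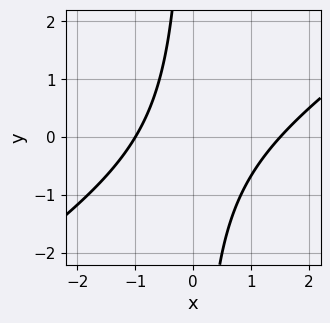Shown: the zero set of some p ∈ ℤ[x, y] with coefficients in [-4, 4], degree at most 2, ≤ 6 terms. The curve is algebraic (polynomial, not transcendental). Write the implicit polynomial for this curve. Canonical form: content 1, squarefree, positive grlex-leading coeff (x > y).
2*x^2 - 3*x*y - x - 3

The degree is 2 — the shape is more complex than any degree-1 curve.
Checking where it meets the axes: no y-intercept at any integer in the box; it meets the x-axis at x = -1 (among the integer gridlines).
Putting this together gives p.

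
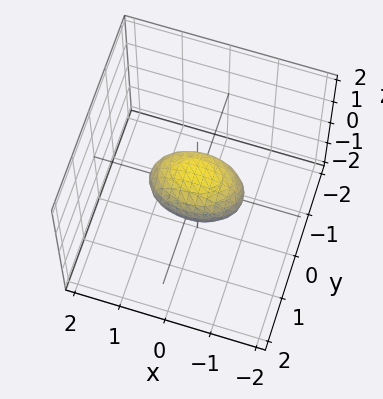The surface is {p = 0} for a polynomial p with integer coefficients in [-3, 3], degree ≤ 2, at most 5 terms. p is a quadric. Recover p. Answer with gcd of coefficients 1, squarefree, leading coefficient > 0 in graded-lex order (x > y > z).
(a) deg p = 2. A closed, bounded, convex surface; a quadric.
(b) Symmetries: the x ↦ −x reflection is a symmetry, so x appears only in even powers; mirror symmetry y ↦ −y ⇒ only even powers of y; mirror symmetry z ↦ −z ⇒ only even powers of z.
(c) Reading off the gridlines: the x-axis gridline crossings are at x ∈ {-1, 1}.
(d) Putting this together gives p.

x^2 + 2*y^2 + 2*z^2 - 1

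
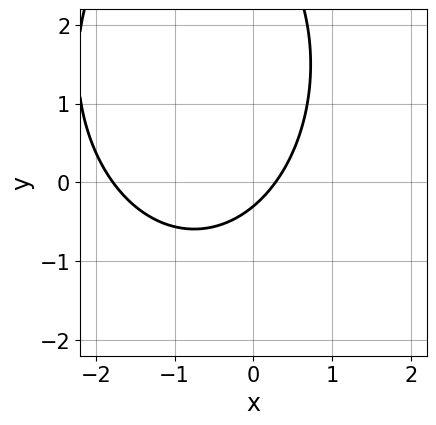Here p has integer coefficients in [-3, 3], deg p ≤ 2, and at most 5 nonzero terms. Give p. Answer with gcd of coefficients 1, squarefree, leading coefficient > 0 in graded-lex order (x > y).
2*x^2 + y^2 + 3*x - 3*y - 1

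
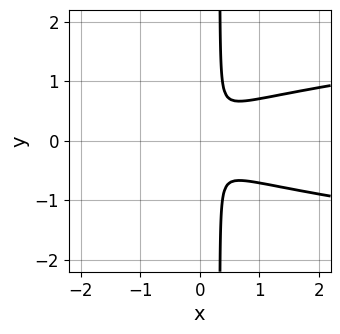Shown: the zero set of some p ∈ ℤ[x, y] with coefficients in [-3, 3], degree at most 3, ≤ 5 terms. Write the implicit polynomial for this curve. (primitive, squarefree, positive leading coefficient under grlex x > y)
3*x*y^2 - x^2 - y^2

(a) Degree: a generic line meets the curve in up to 3 points, so deg p = 3.
(b) Symmetries: it's symmetric under y → −y, forcing even powers of y.
(c) Matching integer coefficients to the picture gives p.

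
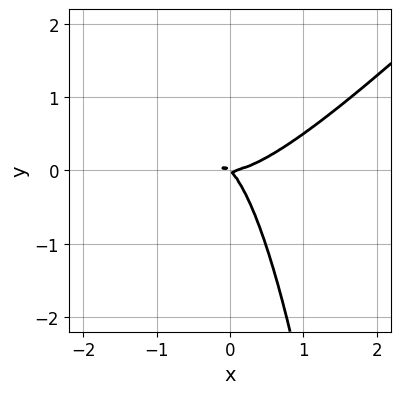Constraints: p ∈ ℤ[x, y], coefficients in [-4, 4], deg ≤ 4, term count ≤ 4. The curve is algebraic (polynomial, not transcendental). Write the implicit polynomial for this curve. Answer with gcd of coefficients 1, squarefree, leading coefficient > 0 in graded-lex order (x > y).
1. deg p = 3. A generic line meets the curve in up to 3 points.
2. Against the integer gridlines: one y-axis crossing is at y = 0; it crosses the x-axis at the gridline x = 0.
3. The integer polynomial consistent with all of this is the stated p.

3*x^3 - 3*x^2*y - 2*x*y - 2*y^2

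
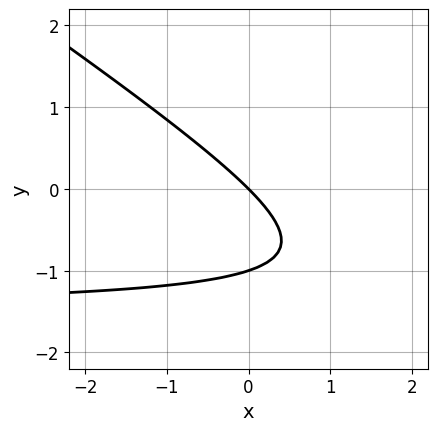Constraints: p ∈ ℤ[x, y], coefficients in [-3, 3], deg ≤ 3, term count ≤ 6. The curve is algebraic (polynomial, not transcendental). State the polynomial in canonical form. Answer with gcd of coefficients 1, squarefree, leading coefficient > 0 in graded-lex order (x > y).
2*x*y + 3*y^2 + 3*x + 3*y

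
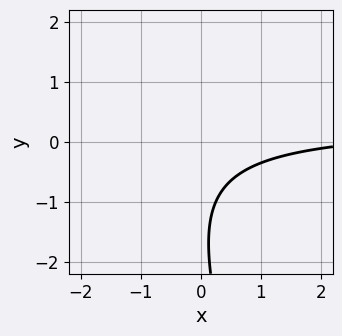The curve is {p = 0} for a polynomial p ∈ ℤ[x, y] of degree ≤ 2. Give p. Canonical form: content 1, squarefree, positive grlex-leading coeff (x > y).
3*x*y + y^2 - x + 3*y + 3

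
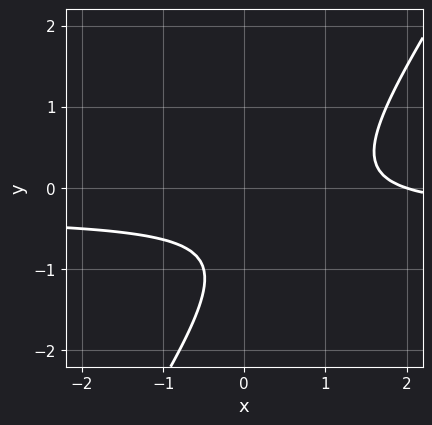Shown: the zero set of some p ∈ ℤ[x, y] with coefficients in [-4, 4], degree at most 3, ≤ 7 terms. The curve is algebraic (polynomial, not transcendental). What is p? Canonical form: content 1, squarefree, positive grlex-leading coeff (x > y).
3*x*y - 2*y^2 + x - 3*y - 2

(a) Degree: the shape is more complex than any degree-1 curve, so deg p = 2.
(b) From the axis intercepts and sections: it crosses the x-axis at the gridline x = 2; it misses every integer gridline on the y-axis.
(c) Solving for integer coefficients yields p as stated.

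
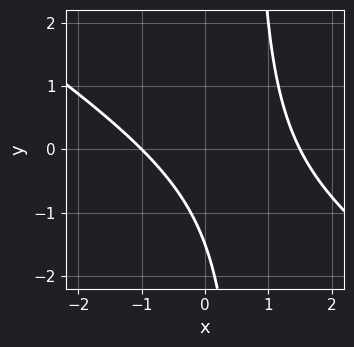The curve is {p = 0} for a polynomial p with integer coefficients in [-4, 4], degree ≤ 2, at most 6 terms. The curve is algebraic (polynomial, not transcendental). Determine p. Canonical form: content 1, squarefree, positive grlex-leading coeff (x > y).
2*x^2 + 3*x*y - x - 2*y - 3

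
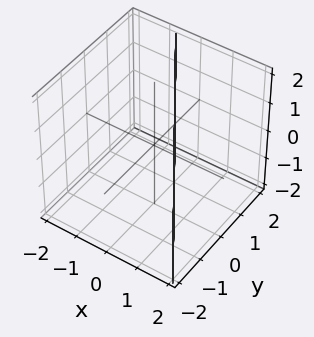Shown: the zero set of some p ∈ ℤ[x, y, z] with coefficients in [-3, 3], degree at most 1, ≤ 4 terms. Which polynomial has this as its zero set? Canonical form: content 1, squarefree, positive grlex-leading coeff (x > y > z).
3*x + 2*y - 2

First, deg p = 1. Every cross-section is a straight line — this is a plane.
Next, from the visible intercepts: it misses every integer gridline on the z-axis; it crosses the y-axis at the gridline y = 1.
Finally, matching integer coefficients to the picture gives p.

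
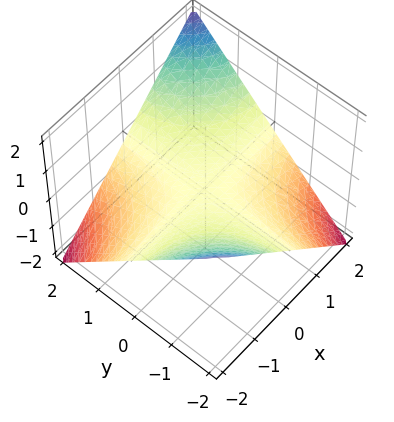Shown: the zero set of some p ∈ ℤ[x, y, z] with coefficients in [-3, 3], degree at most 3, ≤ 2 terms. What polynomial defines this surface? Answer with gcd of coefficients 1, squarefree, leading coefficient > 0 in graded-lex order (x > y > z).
The degree is 2 — a hyperbolic paraboloid; a quadric.
From the axis intercepts and sections: it crosses the z-axis at the gridline z = 0; every point of the y-axis in the box is on the surface.
The integer polynomial consistent with all of this is the stated p. Check: (1, 0, 0) on the x-axis lies on the surface, and p(1, 0, 0) = 0. ✓

x*y - 2*z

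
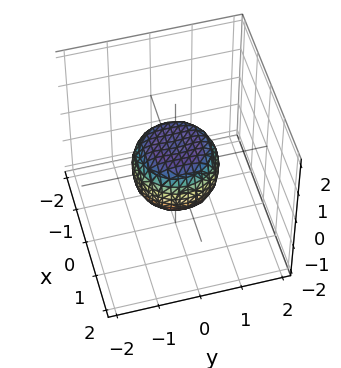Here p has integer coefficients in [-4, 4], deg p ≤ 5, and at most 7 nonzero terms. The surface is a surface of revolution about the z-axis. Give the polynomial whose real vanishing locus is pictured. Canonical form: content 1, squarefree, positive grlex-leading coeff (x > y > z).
First, the degree is 4 — the shape is more complex than any degree-3 surface.
Next, symmetries: rotational symmetry about the z-axis ⇒ p depends on x, y only through x² + y².
Then, reading off the gridlines: the y-axis gridline crossings are at y ∈ {-1, 1}; the x-axis gridline crossings are at x ∈ {-1, 1}; a circular section at z = 0 has radius exactly 1.
Finally, matching integer coefficients to the picture gives p.

2*x^4 + 4*x^2*y^2 + 2*y^4 - x^2 - y^2 + 2*z^2 - 1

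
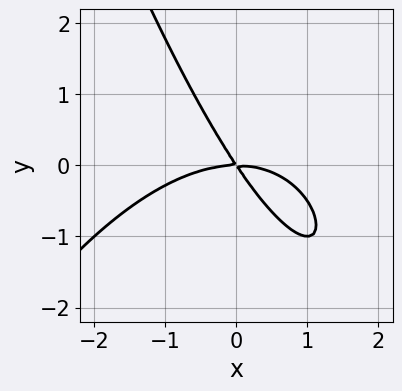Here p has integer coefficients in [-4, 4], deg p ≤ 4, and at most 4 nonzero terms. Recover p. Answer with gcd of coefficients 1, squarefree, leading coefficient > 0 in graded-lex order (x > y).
x^3 + 3*x*y + 2*y^2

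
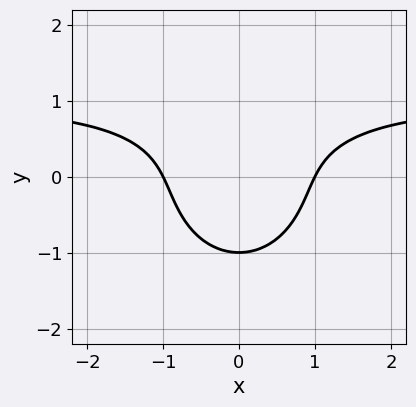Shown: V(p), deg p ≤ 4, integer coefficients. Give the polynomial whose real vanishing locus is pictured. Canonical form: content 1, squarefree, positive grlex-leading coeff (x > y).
First, deg p = 3.
Then, symmetries: the x ↦ −x reflection is a symmetry, so x appears only in even powers.
Next, from the axis intercepts and sections: among the integer gridlines, it crosses the x-axis at x ∈ {-1, 1}; it crosses the y-axis at the gridline y = -1.
Finally, these observations pin down the coefficients.

x^2*y + y^3 - x^2 + 1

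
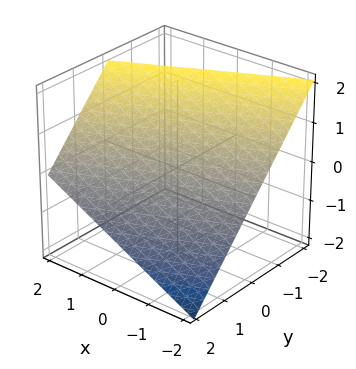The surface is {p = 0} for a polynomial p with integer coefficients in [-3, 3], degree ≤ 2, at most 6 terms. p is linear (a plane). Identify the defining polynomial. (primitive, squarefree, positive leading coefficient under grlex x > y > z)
First, deg p = 1. Every cross-section is a straight line — this is a plane.
Then, against the integer gridlines: it crosses the y-axis at the gridline y = 1; one z-axis crossing is at z = 1; it crosses the x-axis at the gridline x = -2.
Finally, assembling these constraints gives the stated polynomial.

x - 2*y - 2*z + 2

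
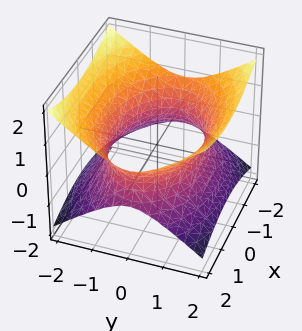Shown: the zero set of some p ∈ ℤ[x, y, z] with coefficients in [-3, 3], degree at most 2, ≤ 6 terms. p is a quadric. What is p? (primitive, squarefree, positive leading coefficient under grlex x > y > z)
Degree: an hourglass — one-sheet hyperboloid; a quadric, so deg p = 2.
Symmetries: mirror symmetry x ↦ −x ⇒ only even powers of x; the y ↦ −y reflection is a symmetry, so y appears only in even powers; mirror symmetry z ↦ −z ⇒ only even powers of z.
Against the integer gridlines: the surface avoids every integer z-axis point in the box.
These observations pin down the coefficients.

x^2 + 2*y^2 - 3*z^2 - 3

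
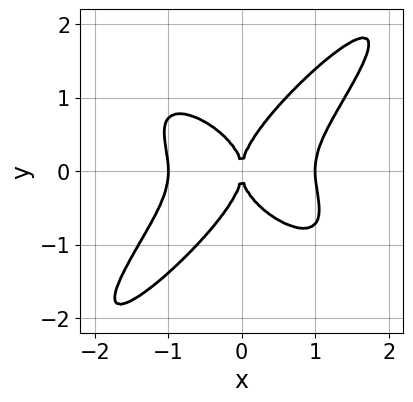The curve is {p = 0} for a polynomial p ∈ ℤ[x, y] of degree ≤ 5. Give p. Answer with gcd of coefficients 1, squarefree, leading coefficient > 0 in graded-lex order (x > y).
3*x^4 - 3*x^2*y^2 - 2*x*y^3 + 3*y^4 - 3*x^2

(a) Degree: a generic line meets the curve in up to 4 points, so deg p = 4.
(b) From the axis intercepts and sections: among the integer gridlines, it crosses the x-axis at x ∈ {-1, 0, 1}; it meets the y-axis at y = 0 (among the integer gridlines).
(c) Fitting integer coefficients to these (and the overall shape) gives p.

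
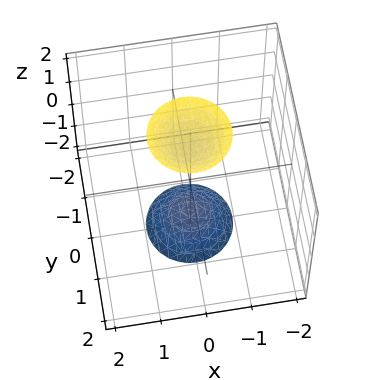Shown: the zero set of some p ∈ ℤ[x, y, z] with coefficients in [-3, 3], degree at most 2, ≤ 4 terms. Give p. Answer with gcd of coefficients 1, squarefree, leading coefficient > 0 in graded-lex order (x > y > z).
There are 2 components. They look like related sheets of one shape, so recover p as a whole.
The degree is 2 — a generic line meets the surface in up to 2 points.
Symmetries: the surface is invariant under rotation about z: p = q(x² + y², z).
From the axis intercepts and sections: no y-intercept at any integer in the box; the surface avoids every integer x-axis point in the box; a circular section at z = 2 has radius between 0 and 1.
Solving for integer coefficients yields p as stated.

3*x^2 + 3*y^2 - z^2 + 2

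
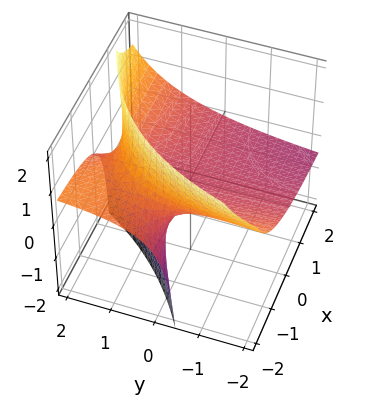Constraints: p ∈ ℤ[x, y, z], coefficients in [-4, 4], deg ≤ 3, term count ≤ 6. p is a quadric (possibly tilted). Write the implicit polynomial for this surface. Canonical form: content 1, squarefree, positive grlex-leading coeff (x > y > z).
x*y - 2*x*z + 2*y*z - 3*z

(a) deg p = 2. A generic line meets the surface in up to 2 points.
(b) From the axis intercepts and sections: every point of the y-axis in the box is on the surface; the visible x-axis segment lies entirely on the surface; one z-axis crossing is at z = 0.
(c) The integer polynomial consistent with all of this is the stated p.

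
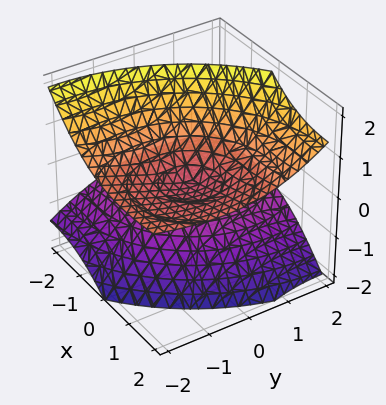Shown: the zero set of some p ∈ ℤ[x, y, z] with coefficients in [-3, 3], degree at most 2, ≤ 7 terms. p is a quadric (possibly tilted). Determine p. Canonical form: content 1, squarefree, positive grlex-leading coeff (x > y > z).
x^2 - 3*x*z + y^2 + 2*y*z - 3*z^2

deg p = 2.
Observable constraints: it meets the x-axis at x = 0 (among the integer gridlines); it meets the y-axis at y = 0 (among the integer gridlines); it crosses the z-axis at the gridline z = 0.
The integer polynomial consistent with all of this is the stated p.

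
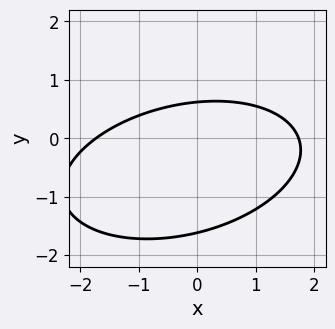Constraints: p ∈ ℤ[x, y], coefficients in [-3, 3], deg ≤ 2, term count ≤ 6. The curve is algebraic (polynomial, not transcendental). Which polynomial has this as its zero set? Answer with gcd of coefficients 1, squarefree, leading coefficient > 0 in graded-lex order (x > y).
x^2 - x*y + 3*y^2 + 3*y - 3

(a) deg p = 2.
(b) Putting this together gives p.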